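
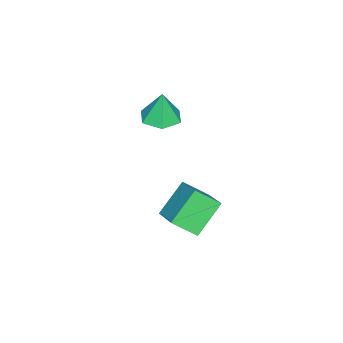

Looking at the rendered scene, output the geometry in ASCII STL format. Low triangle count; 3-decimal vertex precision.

solid 
facet normal -0.007 -0.051 -0.999
outer loop
vertex 1.223 -1.594 1.795
vertex 0.395 -1.11 1.776
vertex 1.229 -0.636 1.746
endloop
endfacet
facet normal 0.884 0.018 0.466
outer loop
vertex 1.223 -1.594 1.795
vertex 1.229 -0.636 1.746
vertex 0.405 -1.03 3.324
endloop
endfacet
facet normal -0.007 -0.051 -0.999
outer loop
vertex 1.229 -0.636 1.746
vertex 0.395 -1.11 1.776
vertex 0.4 -0.151 1.727
endloop
endfacet
facet normal 0.449 0.784 0.430
outer loop
vertex 1.229 -0.636 1.746
vertex 0.4 -0.151 1.727
vertex 0.405 -1.03 3.324
endloop
endfacet
facet normal -0.007 -0.051 -0.999
outer loop
vertex 0.4 -0.151 1.727
vertex 0.395 -1.11 1.776
vertex -0.434 -0.626 1.757
endloop
endfacet
facet normal -0.434 0.789 0.436
outer loop
vertex 0.4 -0.151 1.727
vertex -0.434 -0.626 1.757
vertex 0.405 -1.03 3.324
endloop
endfacet
facet normal -0.007 -0.051 -0.999
outer loop
vertex -0.434 -0.626 1.757
vertex 0.395 -1.11 1.776
vertex -0.439 -1.584 1.806
endloop
endfacet
facet normal -0.878 0.029 0.478
outer loop
vertex -0.434 -0.626 1.757
vertex -0.439 -1.584 1.806
vertex 0.405 -1.03 3.324
endloop
endfacet
facet normal -0.006 -0.052 -0.999
outer loop
vertex -0.439 -1.584 1.806
vertex 0.395 -1.11 1.776
vertex 0.389 -2.069 1.826
endloop
endfacet
facet normal -0.443 -0.735 0.514
outer loop
vertex -0.439 -1.584 1.806
vertex 0.389 -2.069 1.826
vertex 0.405 -1.03 3.324
endloop
endfacet
facet normal -0.007 -0.052 -0.999
outer loop
vertex 0.389 -2.069 1.826
vertex 0.395 -1.11 1.776
vertex 1.223 -1.594 1.795
endloop
endfacet
facet normal 0.440 -0.740 0.509
outer loop
vertex 0.389 -2.069 1.826
vertex 1.223 -1.594 1.795
vertex 0.405 -1.03 3.324
endloop
endfacet
facet normal -0.699 0.243 0.672
outer loop
vertex 0.982 0.214 -1.738
vertex 2.19 1.392 -0.907
vertex 0.54 1.258 -2.576
endloop
endfacet
facet normal -0.642 -0.626 -0.442
outer loop
vertex 1.89 0.788 -3.873
vertex 0.982 0.214 -1.738
vertex 0.54 1.258 -2.576
endloop
endfacet
facet normal -0.699 0.243 0.672
outer loop
vertex 0.54 1.258 -2.576
vertex 2.19 1.392 -0.907
vertex 1.748 2.436 -1.745
endloop
endfacet
facet normal -0.313 0.741 -0.594
outer loop
vertex 1.748 2.436 -1.745
vertex 1.89 0.788 -3.873
vertex 0.54 1.258 -2.576
endloop
endfacet
facet normal 0.313 -0.741 0.594
outer loop
vertex 0.982 0.214 -1.738
vertex 3.54 0.922 -2.204
vertex 2.19 1.392 -0.907
endloop
endfacet
facet normal -0.642 -0.626 -0.442
outer loop
vertex 2.332 -0.256 -3.035
vertex 0.982 0.214 -1.738
vertex 1.89 0.788 -3.873
endloop
endfacet
facet normal 0.313 -0.741 0.594
outer loop
vertex 2.332 -0.256 -3.035
vertex 3.54 0.922 -2.204
vertex 0.982 0.214 -1.738
endloop
endfacet
facet normal 0.642 0.626 0.442
outer loop
vertex 2.19 1.392 -0.907
vertex 3.54 0.922 -2.204
vertex 1.748 2.436 -1.745
endloop
endfacet
facet normal -0.313 0.741 -0.594
outer loop
vertex 3.098 1.966 -3.042
vertex 1.89 0.788 -3.873
vertex 1.748 2.436 -1.745
endloop
endfacet
facet normal 0.642 0.626 0.442
outer loop
vertex 1.748 2.436 -1.745
vertex 3.54 0.922 -2.204
vertex 3.098 1.966 -3.042
endloop
endfacet
facet normal 0.699 -0.243 -0.672
outer loop
vertex 3.098 1.966 -3.042
vertex 2.332 -0.256 -3.035
vertex 1.89 0.788 -3.873
endloop
endfacet
facet normal 0.699 -0.243 -0.672
outer loop
vertex 3.54 0.922 -2.204
vertex 2.332 -0.256 -3.035
vertex 3.098 1.966 -3.042
endloop
endfacet

endsolid


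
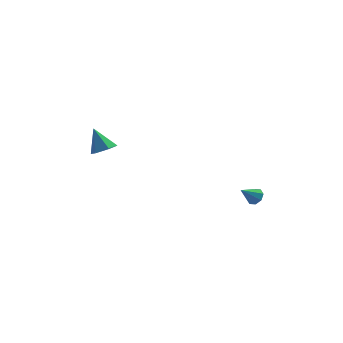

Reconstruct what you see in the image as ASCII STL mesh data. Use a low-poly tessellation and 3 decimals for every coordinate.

solid 
facet normal 0.675 0.311 -0.669
outer loop
vertex 4.176 -2.274 -0.423
vertex 3.878 -2.471 -0.815
vertex 3.909 -2.004 -0.567
endloop
endfacet
facet normal 0.044 0.503 0.863
outer loop
vertex 4.176 -2.274 -0.423
vertex 3.909 -2.004 -0.567
vertex 3.102 -2.829 -0.045
endloop
endfacet
facet normal 0.676 0.310 -0.669
outer loop
vertex 3.909 -2.004 -0.567
vertex 3.878 -2.471 -0.815
vertex 3.625 -2.008 -0.856
endloop
endfacet
facet normal -0.475 0.753 0.456
outer loop
vertex 3.909 -2.004 -0.567
vertex 3.625 -2.008 -0.856
vertex 3.102 -2.829 -0.045
endloop
endfacet
facet normal 0.676 0.310 -0.669
outer loop
vertex 3.625 -2.008 -0.856
vertex 3.878 -2.471 -0.815
vertex 3.489 -2.283 -1.121
endloop
endfacet
facet normal -0.869 0.491 -0.063
outer loop
vertex 3.625 -2.008 -0.856
vertex 3.489 -2.283 -1.121
vertex 3.102 -2.829 -0.045
endloop
endfacet
facet normal 0.676 0.308 -0.669
outer loop
vertex 3.489 -2.283 -1.121
vertex 3.878 -2.471 -0.815
vertex 3.581 -2.669 -1.206
endloop
endfacet
facet normal -0.910 -0.130 -0.393
outer loop
vertex 3.489 -2.283 -1.121
vertex 3.581 -2.669 -1.206
vertex 3.102 -2.829 -0.045
endloop
endfacet
facet normal 0.675 0.310 -0.670
outer loop
vertex 3.581 -2.669 -1.206
vertex 3.878 -2.471 -0.815
vertex 3.847 -2.939 -1.063
endloop
endfacet
facet normal -0.574 -0.745 -0.339
outer loop
vertex 3.581 -2.669 -1.206
vertex 3.847 -2.939 -1.063
vertex 3.102 -2.829 -0.045
endloop
endfacet
facet normal 0.675 0.310 -0.670
outer loop
vertex 3.847 -2.939 -1.063
vertex 3.878 -2.471 -0.815
vertex 4.132 -2.935 -0.774
endloop
endfacet
facet normal -0.055 -0.996 0.068
outer loop
vertex 3.847 -2.939 -1.063
vertex 4.132 -2.935 -0.774
vertex 3.102 -2.829 -0.045
endloop
endfacet
facet normal 0.675 0.311 -0.669
outer loop
vertex 4.132 -2.935 -0.774
vertex 3.878 -2.471 -0.815
vertex 4.268 -2.66 -0.509
endloop
endfacet
facet normal 0.340 -0.734 0.587
outer loop
vertex 4.132 -2.935 -0.774
vertex 4.268 -2.66 -0.509
vertex 3.102 -2.829 -0.045
endloop
endfacet
facet normal 0.675 0.310 -0.669
outer loop
vertex 4.268 -2.66 -0.509
vertex 3.878 -2.471 -0.815
vertex 4.176 -2.274 -0.423
endloop
endfacet
facet normal 0.382 -0.113 0.917
outer loop
vertex 4.268 -2.66 -0.509
vertex 4.176 -2.274 -0.423
vertex 3.102 -2.829 -0.045
endloop
endfacet
facet normal 0.337 -0.456 -0.824
outer loop
vertex -3.042 0.938 1.129
vertex -3.495 0.379 1.253
vertex -3.716 0.945 0.849
endloop
endfacet
facet normal 0.033 0.998 -0.054
outer loop
vertex -3.042 0.938 1.129
vertex -3.716 0.945 0.849
vertex -3.985 1.041 2.447
endloop
endfacet
facet normal 0.337 -0.456 -0.824
outer loop
vertex -3.716 0.945 0.849
vertex -3.495 0.379 1.253
vertex -4.169 0.386 0.973
endloop
endfacet
facet normal -0.784 0.598 -0.168
outer loop
vertex -3.716 0.945 0.849
vertex -4.169 0.386 0.973
vertex -3.985 1.041 2.447
endloop
endfacet
facet normal 0.337 -0.456 -0.824
outer loop
vertex -4.169 0.386 0.973
vertex -3.495 0.379 1.253
vertex -3.948 -0.18 1.377
endloop
endfacet
facet normal -0.952 -0.218 0.216
outer loop
vertex -4.169 0.386 0.973
vertex -3.948 -0.18 1.377
vertex -3.985 1.041 2.447
endloop
endfacet
facet normal 0.338 -0.457 -0.823
outer loop
vertex -3.948 -0.18 1.377
vertex -3.495 0.379 1.253
vertex -3.274 -0.187 1.658
endloop
endfacet
facet normal -0.303 -0.633 0.712
outer loop
vertex -3.948 -0.18 1.377
vertex -3.274 -0.187 1.658
vertex -3.985 1.041 2.447
endloop
endfacet
facet normal 0.338 -0.457 -0.823
outer loop
vertex -3.274 -0.187 1.658
vertex -3.495 0.379 1.253
vertex -2.821 0.372 1.534
endloop
endfacet
facet normal 0.514 -0.233 0.826
outer loop
vertex -3.274 -0.187 1.658
vertex -2.821 0.372 1.534
vertex -3.985 1.041 2.447
endloop
endfacet
facet normal 0.338 -0.457 -0.823
outer loop
vertex -2.821 0.372 1.534
vertex -3.495 0.379 1.253
vertex -3.042 0.938 1.129
endloop
endfacet
facet normal 0.682 0.583 0.442
outer loop
vertex -2.821 0.372 1.534
vertex -3.042 0.938 1.129
vertex -3.985 1.041 2.447
endloop
endfacet

endsolid


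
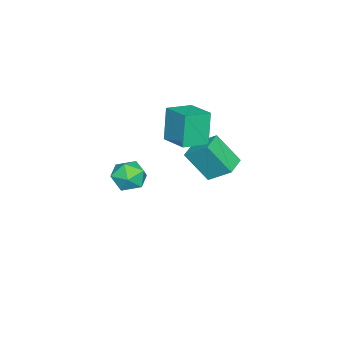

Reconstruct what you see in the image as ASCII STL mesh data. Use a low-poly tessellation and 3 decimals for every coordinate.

solid 
facet normal -0.276 0.302 0.912
outer loop
vertex 2.657 -0.118 1.742
vertex 1.975 -0.803 1.763
vertex 2.863 -0.995 2.095
endloop
endfacet
facet normal 0.420 0.422 0.804
outer loop
vertex 2.657 -0.118 1.742
vertex 2.863 -0.995 2.095
vertex 3.499 -0.542 1.525
endloop
endfacet
facet normal 0.485 0.843 0.232
outer loop
vertex 2.657 -0.118 1.742
vertex 3.499 -0.542 1.525
vertex 3.005 -0.07 0.841
endloop
endfacet
facet normal -0.170 0.985 -0.013
outer loop
vertex 2.657 -0.118 1.742
vertex 3.005 -0.07 0.841
vertex 2.063 -0.231 0.988
endloop
endfacet
facet normal -0.641 0.651 0.407
outer loop
vertex 2.657 -0.118 1.742
vertex 2.063 -0.231 0.988
vertex 1.975 -0.803 1.763
endloop
endfacet
facet normal 0.730 -0.203 0.653
outer loop
vertex 3.499 -0.542 1.525
vertex 2.863 -0.995 2.095
vertex 3.337 -1.489 1.412
endloop
endfacet
facet normal -0.395 -0.396 0.829
outer loop
vertex 2.863 -0.995 2.095
vertex 1.975 -0.803 1.763
vertex 2.395 -1.65 1.559
endloop
endfacet
facet normal -0.986 0.167 0.012
outer loop
vertex 1.975 -0.803 1.763
vertex 2.063 -0.231 0.988
vertex 1.901 -1.178 0.875
endloop
endfacet
facet normal -0.225 0.708 -0.669
outer loop
vertex 2.063 -0.231 0.988
vertex 3.005 -0.07 0.841
vertex 2.537 -0.725 0.305
endloop
endfacet
facet normal 0.834 0.479 -0.272
outer loop
vertex 3.005 -0.07 0.841
vertex 3.499 -0.542 1.525
vertex 3.425 -0.917 0.637
endloop
endfacet
facet normal 0.170 -0.985 0.013
outer loop
vertex 2.743 -1.602 0.658
vertex 3.337 -1.489 1.412
vertex 2.395 -1.65 1.559
endloop
endfacet
facet normal -0.485 -0.843 -0.232
outer loop
vertex 2.743 -1.602 0.658
vertex 2.395 -1.65 1.559
vertex 1.901 -1.178 0.875
endloop
endfacet
facet normal -0.420 -0.422 -0.804
outer loop
vertex 2.743 -1.602 0.658
vertex 1.901 -1.178 0.875
vertex 2.537 -0.725 0.305
endloop
endfacet
facet normal 0.276 -0.302 -0.912
outer loop
vertex 2.743 -1.602 0.658
vertex 2.537 -0.725 0.305
vertex 3.425 -0.917 0.637
endloop
endfacet
facet normal 0.641 -0.651 -0.407
outer loop
vertex 2.743 -1.602 0.658
vertex 3.425 -0.917 0.637
vertex 3.337 -1.489 1.412
endloop
endfacet
facet normal 0.225 -0.708 0.669
outer loop
vertex 2.395 -1.65 1.559
vertex 3.337 -1.489 1.412
vertex 2.863 -0.995 2.095
endloop
endfacet
facet normal -0.834 -0.479 0.272
outer loop
vertex 1.901 -1.178 0.875
vertex 2.395 -1.65 1.559
vertex 1.975 -0.803 1.763
endloop
endfacet
facet normal -0.730 0.203 -0.653
outer loop
vertex 2.537 -0.725 0.305
vertex 1.901 -1.178 0.875
vertex 2.063 -0.231 0.988
endloop
endfacet
facet normal 0.395 0.396 -0.829
outer loop
vertex 3.425 -0.917 0.637
vertex 2.537 -0.725 0.305
vertex 3.005 -0.07 0.841
endloop
endfacet
facet normal 0.986 -0.167 -0.012
outer loop
vertex 3.337 -1.489 1.412
vertex 3.425 -0.917 0.637
vertex 3.499 -0.542 1.525
endloop
endfacet
facet normal -0.795 0.575 -0.192
outer loop
vertex -4.148 -0.565 2.011
vertex -3.228 0.822 2.357
vertex -3.609 -0.451 0.119
endloop
endfacet
facet normal -0.541 -0.816 -0.203
outer loop
vertex -2.432 -1.302 0.403
vertex -4.148 -0.565 2.011
vertex -3.609 -0.451 0.119
endloop
endfacet
facet normal -0.795 0.575 -0.192
outer loop
vertex -3.609 -0.451 0.119
vertex -3.228 0.822 2.357
vertex -2.689 0.937 0.465
endloop
endfacet
facet normal 0.274 0.058 -0.960
outer loop
vertex -2.689 0.937 0.465
vertex -2.432 -1.302 0.403
vertex -3.609 -0.451 0.119
endloop
endfacet
facet normal -0.274 -0.058 0.960
outer loop
vertex -4.148 -0.565 2.011
vertex -2.051 -0.029 2.641
vertex -3.228 0.822 2.357
endloop
endfacet
facet normal -0.541 -0.816 -0.204
outer loop
vertex -2.971 -1.417 2.295
vertex -4.148 -0.565 2.011
vertex -2.432 -1.302 0.403
endloop
endfacet
facet normal -0.274 -0.058 0.960
outer loop
vertex -2.971 -1.417 2.295
vertex -2.051 -0.029 2.641
vertex -4.148 -0.565 2.011
endloop
endfacet
facet normal 0.541 0.816 0.204
outer loop
vertex -3.228 0.822 2.357
vertex -2.051 -0.029 2.641
vertex -2.689 0.937 0.465
endloop
endfacet
facet normal 0.274 0.058 -0.960
outer loop
vertex -1.512 0.085 0.749
vertex -2.432 -1.302 0.403
vertex -2.689 0.937 0.465
endloop
endfacet
facet normal 0.541 0.816 0.203
outer loop
vertex -2.689 0.937 0.465
vertex -2.051 -0.029 2.641
vertex -1.512 0.085 0.749
endloop
endfacet
facet normal 0.795 -0.575 0.192
outer loop
vertex -1.512 0.085 0.749
vertex -2.971 -1.417 2.295
vertex -2.432 -1.302 0.403
endloop
endfacet
facet normal 0.795 -0.575 0.192
outer loop
vertex -2.051 -0.029 2.641
vertex -2.971 -1.417 2.295
vertex -1.512 0.085 0.749
endloop
endfacet
facet normal -0.997 0.004 0.079
outer loop
vertex -4.301 0.724 0.043
vertex -4.422 1.964 -1.547
vertex -4.384 -0.539 -0.936
endloop
endfacet
facet normal 0.060 -0.614 0.787
outer loop
vertex -3.158 -0.544 -1.033
vertex -4.301 0.724 0.043
vertex -4.384 -0.539 -0.936
endloop
endfacet
facet normal -0.997 0.004 0.079
outer loop
vertex -4.384 -0.539 -0.936
vertex -4.422 1.964 -1.547
vertex -4.505 0.701 -2.526
endloop
endfacet
facet normal -0.052 -0.789 -0.612
outer loop
vertex -4.505 0.701 -2.526
vertex -3.158 -0.544 -1.033
vertex -4.384 -0.539 -0.936
endloop
endfacet
facet normal 0.052 0.789 0.612
outer loop
vertex -4.301 0.724 0.043
vertex -3.196 1.959 -1.644
vertex -4.422 1.964 -1.547
endloop
endfacet
facet normal 0.060 -0.614 0.787
outer loop
vertex -3.075 0.719 -0.054
vertex -4.301 0.724 0.043
vertex -3.158 -0.544 -1.033
endloop
endfacet
facet normal 0.052 0.789 0.612
outer loop
vertex -3.075 0.719 -0.054
vertex -3.196 1.959 -1.644
vertex -4.301 0.724 0.043
endloop
endfacet
facet normal -0.060 0.614 -0.787
outer loop
vertex -4.422 1.964 -1.547
vertex -3.196 1.959 -1.644
vertex -4.505 0.701 -2.526
endloop
endfacet
facet normal -0.052 -0.789 -0.612
outer loop
vertex -3.279 0.696 -2.623
vertex -3.158 -0.544 -1.033
vertex -4.505 0.701 -2.526
endloop
endfacet
facet normal -0.060 0.614 -0.787
outer loop
vertex -4.505 0.701 -2.526
vertex -3.196 1.959 -1.644
vertex -3.279 0.696 -2.623
endloop
endfacet
facet normal 0.997 -0.004 -0.079
outer loop
vertex -3.279 0.696 -2.623
vertex -3.075 0.719 -0.054
vertex -3.158 -0.544 -1.033
endloop
endfacet
facet normal 0.997 -0.004 -0.079
outer loop
vertex -3.196 1.959 -1.644
vertex -3.075 0.719 -0.054
vertex -3.279 0.696 -2.623
endloop
endfacet

endsolid


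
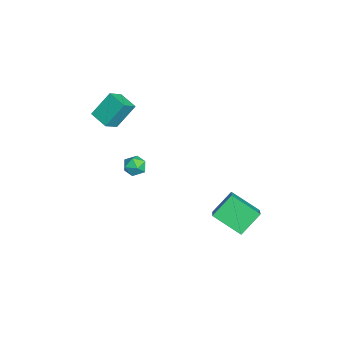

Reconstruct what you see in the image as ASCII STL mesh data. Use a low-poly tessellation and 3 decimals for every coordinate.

solid 
facet normal -0.413 0.632 0.655
outer loop
vertex 0.757 2.617 -0.566
vertex 1.513 4.117 -1.537
vertex -0.963 2.719 -1.749
endloop
endfacet
facet normal -0.390 -0.773 0.500
outer loop
vertex -0.273 1.663 -2.843
vertex 0.757 2.617 -0.566
vertex -0.963 2.719 -1.749
endloop
endfacet
facet normal -0.413 0.632 0.656
outer loop
vertex -0.963 2.719 -1.749
vertex 1.513 4.117 -1.537
vertex -0.207 4.219 -2.719
endloop
endfacet
facet normal -0.823 0.049 -0.566
outer loop
vertex -0.207 4.219 -2.719
vertex -0.273 1.663 -2.843
vertex -0.963 2.719 -1.749
endloop
endfacet
facet normal 0.823 -0.048 0.566
outer loop
vertex 0.757 2.617 -0.566
vertex 2.203 3.061 -2.631
vertex 1.513 4.117 -1.537
endloop
endfacet
facet normal -0.390 -0.773 0.500
outer loop
vertex 1.447 1.561 -1.661
vertex 0.757 2.617 -0.566
vertex -0.273 1.663 -2.843
endloop
endfacet
facet normal 0.823 -0.049 0.566
outer loop
vertex 1.447 1.561 -1.661
vertex 2.203 3.061 -2.631
vertex 0.757 2.617 -0.566
endloop
endfacet
facet normal 0.390 0.773 -0.500
outer loop
vertex 1.513 4.117 -1.537
vertex 2.203 3.061 -2.631
vertex -0.207 4.219 -2.719
endloop
endfacet
facet normal -0.823 0.049 -0.566
outer loop
vertex 0.483 3.163 -3.814
vertex -0.273 1.663 -2.843
vertex -0.207 4.219 -2.719
endloop
endfacet
facet normal 0.390 0.773 -0.500
outer loop
vertex -0.207 4.219 -2.719
vertex 2.203 3.061 -2.631
vertex 0.483 3.163 -3.814
endloop
endfacet
facet normal 0.413 -0.632 -0.655
outer loop
vertex 0.483 3.163 -3.814
vertex 1.447 1.561 -1.661
vertex -0.273 1.663 -2.843
endloop
endfacet
facet normal 0.413 -0.632 -0.655
outer loop
vertex 2.203 3.061 -2.631
vertex 1.447 1.561 -1.661
vertex 0.483 3.163 -3.814
endloop
endfacet
facet normal -0.630 0.534 -0.564
outer loop
vertex -3.959 -3.167 4.257
vertex -3.033 -2.404 3.945
vertex -3.585 -4.187 2.873
endloop
endfacet
facet normal -0.747 -0.615 0.252
outer loop
vertex -2.867 -4.796 3.515
vertex -3.959 -3.167 4.257
vertex -3.585 -4.187 2.873
endloop
endfacet
facet normal -0.630 0.534 -0.563
outer loop
vertex -3.585 -4.187 2.873
vertex -3.033 -2.404 3.945
vertex -2.659 -3.424 2.56
endloop
endfacet
facet normal 0.212 -0.580 -0.787
outer loop
vertex -2.659 -3.424 2.56
vertex -2.867 -4.796 3.515
vertex -3.585 -4.187 2.873
endloop
endfacet
facet normal -0.212 0.579 0.787
outer loop
vertex -3.959 -3.167 4.257
vertex -2.315 -3.013 4.587
vertex -3.033 -2.404 3.945
endloop
endfacet
facet normal -0.747 -0.615 0.251
outer loop
vertex -3.241 -3.776 4.9
vertex -3.959 -3.167 4.257
vertex -2.867 -4.796 3.515
endloop
endfacet
facet normal -0.212 0.580 0.786
outer loop
vertex -3.241 -3.776 4.9
vertex -2.315 -3.013 4.587
vertex -3.959 -3.167 4.257
endloop
endfacet
facet normal 0.747 0.615 -0.252
outer loop
vertex -3.033 -2.404 3.945
vertex -2.315 -3.013 4.587
vertex -2.659 -3.424 2.56
endloop
endfacet
facet normal 0.213 -0.580 -0.787
outer loop
vertex -1.941 -4.033 3.203
vertex -2.867 -4.796 3.515
vertex -2.659 -3.424 2.56
endloop
endfacet
facet normal 0.747 0.615 -0.252
outer loop
vertex -2.659 -3.424 2.56
vertex -2.315 -3.013 4.587
vertex -1.941 -4.033 3.203
endloop
endfacet
facet normal 0.630 -0.534 0.564
outer loop
vertex -1.941 -4.033 3.203
vertex -3.241 -3.776 4.9
vertex -2.867 -4.796 3.515
endloop
endfacet
facet normal 0.630 -0.534 0.564
outer loop
vertex -2.315 -3.013 4.587
vertex -3.241 -3.776 4.9
vertex -1.941 -4.033 3.203
endloop
endfacet
facet normal -0.941 0.334 -0.060
outer loop
vertex -2.223 -1.949 -0.298
vertex -2.462 -2.639 -0.39
vertex -2.405 -2.356 0.287
endloop
endfacet
facet normal -0.546 0.758 0.357
outer loop
vertex -2.223 -1.949 -0.298
vertex -2.405 -2.356 0.287
vertex -1.804 -1.932 0.307
endloop
endfacet
facet normal 0.002 1.000 -0.029
outer loop
vertex -2.223 -1.949 -0.298
vertex -1.804 -1.932 0.307
vertex -1.49 -1.952 -0.358
endloop
endfacet
facet normal -0.053 0.727 -0.685
outer loop
vertex -2.223 -1.949 -0.298
vertex -1.49 -1.952 -0.358
vertex -1.896 -2.388 -0.789
endloop
endfacet
facet normal -0.636 0.314 -0.705
outer loop
vertex -2.223 -1.949 -0.298
vertex -1.896 -2.388 -0.789
vertex -2.462 -2.639 -0.39
endloop
endfacet
facet normal -0.284 0.360 0.889
outer loop
vertex -1.804 -1.932 0.307
vertex -2.405 -2.356 0.287
vertex -1.784 -2.612 0.589
endloop
endfacet
facet normal -0.921 -0.326 0.214
outer loop
vertex -2.405 -2.356 0.287
vertex -2.462 -2.639 -0.39
vertex -2.19 -3.048 0.158
endloop
endfacet
facet normal -0.427 -0.357 -0.831
outer loop
vertex -2.462 -2.639 -0.39
vertex -1.896 -2.388 -0.789
vertex -1.876 -3.068 -0.507
endloop
endfacet
facet normal 0.516 0.309 -0.799
outer loop
vertex -1.896 -2.388 -0.789
vertex -1.49 -1.952 -0.358
vertex -1.275 -2.644 -0.487
endloop
endfacet
facet normal 0.604 0.753 0.262
outer loop
vertex -1.49 -1.952 -0.358
vertex -1.804 -1.932 0.307
vertex -1.218 -2.361 0.19
endloop
endfacet
facet normal 0.053 -0.727 0.685
outer loop
vertex -1.457 -3.051 0.098
vertex -1.784 -2.612 0.589
vertex -2.19 -3.048 0.158
endloop
endfacet
facet normal -0.002 -1.000 0.029
outer loop
vertex -1.457 -3.051 0.098
vertex -2.19 -3.048 0.158
vertex -1.876 -3.068 -0.507
endloop
endfacet
facet normal 0.546 -0.758 -0.357
outer loop
vertex -1.457 -3.051 0.098
vertex -1.876 -3.068 -0.507
vertex -1.275 -2.644 -0.487
endloop
endfacet
facet normal 0.941 -0.334 0.060
outer loop
vertex -1.457 -3.051 0.098
vertex -1.275 -2.644 -0.487
vertex -1.218 -2.361 0.19
endloop
endfacet
facet normal 0.636 -0.314 0.705
outer loop
vertex -1.457 -3.051 0.098
vertex -1.218 -2.361 0.19
vertex -1.784 -2.612 0.589
endloop
endfacet
facet normal -0.516 -0.309 0.799
outer loop
vertex -2.19 -3.048 0.158
vertex -1.784 -2.612 0.589
vertex -2.405 -2.356 0.287
endloop
endfacet
facet normal -0.604 -0.753 -0.262
outer loop
vertex -1.876 -3.068 -0.507
vertex -2.19 -3.048 0.158
vertex -2.462 -2.639 -0.39
endloop
endfacet
facet normal 0.284 -0.360 -0.889
outer loop
vertex -1.275 -2.644 -0.487
vertex -1.876 -3.068 -0.507
vertex -1.896 -2.388 -0.789
endloop
endfacet
facet normal 0.921 0.326 -0.214
outer loop
vertex -1.218 -2.361 0.19
vertex -1.275 -2.644 -0.487
vertex -1.49 -1.952 -0.358
endloop
endfacet
facet normal 0.427 0.357 0.831
outer loop
vertex -1.784 -2.612 0.589
vertex -1.218 -2.361 0.19
vertex -1.804 -1.932 0.307
endloop
endfacet

endsolid


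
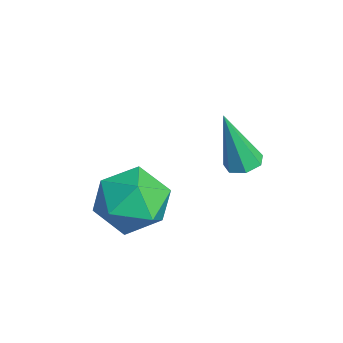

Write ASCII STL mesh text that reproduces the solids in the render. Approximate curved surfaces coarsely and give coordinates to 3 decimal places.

solid 
facet normal 0.071 0.275 -0.959
outer loop
vertex 1.279 3.678 -0.892
vertex 0.87 3.32 -1.025
vertex 0.828 3.857 -0.874
endloop
endfacet
facet normal 0.335 0.793 0.510
outer loop
vertex 1.279 3.678 -0.892
vertex 0.828 3.857 -0.874
vertex 0.73 2.78 0.865
endloop
endfacet
facet normal 0.072 0.275 -0.959
outer loop
vertex 0.828 3.857 -0.874
vertex 0.87 3.32 -1.025
vertex 0.408 3.632 -0.97
endloop
endfacet
facet normal -0.500 0.748 0.435
outer loop
vertex 0.828 3.857 -0.874
vertex 0.408 3.632 -0.97
vertex 0.73 2.78 0.865
endloop
endfacet
facet normal 0.071 0.274 -0.959
outer loop
vertex 0.408 3.632 -0.97
vertex 0.87 3.32 -1.025
vertex 0.336 3.171 -1.107
endloop
endfacet
facet normal -0.973 0.089 0.212
outer loop
vertex 0.408 3.632 -0.97
vertex 0.336 3.171 -1.107
vertex 0.73 2.78 0.865
endloop
endfacet
facet normal 0.071 0.273 -0.959
outer loop
vertex 0.336 3.171 -1.107
vertex 0.87 3.32 -1.025
vertex 0.666 2.822 -1.182
endloop
endfacet
facet normal -0.726 -0.688 0.009
outer loop
vertex 0.336 3.171 -1.107
vertex 0.666 2.822 -1.182
vertex 0.73 2.78 0.865
endloop
endfacet
facet normal 0.071 0.273 -0.959
outer loop
vertex 0.666 2.822 -1.182
vertex 0.87 3.32 -1.025
vertex 1.149 2.848 -1.139
endloop
endfacet
facet normal 0.056 -0.998 -0.022
outer loop
vertex 0.666 2.822 -1.182
vertex 1.149 2.848 -1.139
vertex 0.73 2.78 0.865
endloop
endfacet
facet normal 0.071 0.274 -0.959
outer loop
vertex 1.149 2.848 -1.139
vertex 0.87 3.32 -1.025
vertex 1.422 3.229 -1.01
endloop
endfacet
facet normal 0.781 -0.608 0.143
outer loop
vertex 1.149 2.848 -1.139
vertex 1.422 3.229 -1.01
vertex 0.73 2.78 0.865
endloop
endfacet
facet normal 0.071 0.275 -0.959
outer loop
vertex 1.422 3.229 -1.01
vertex 0.87 3.32 -1.025
vertex 1.279 3.678 -0.892
endloop
endfacet
facet normal 0.906 0.189 0.379
outer loop
vertex 1.422 3.229 -1.01
vertex 1.279 3.678 -0.892
vertex 0.73 2.78 0.865
endloop
endfacet
facet normal -0.588 -0.797 0.141
outer loop
vertex -0.862 0.095 -2.551
vertex -0.006 -0.607 -2.951
vertex -0.072 -0.355 -1.802
endloop
endfacet
facet normal -0.740 -0.282 0.611
outer loop
vertex -0.862 0.095 -2.551
vertex -0.072 -0.355 -1.802
vertex -0.411 0.768 -1.695
endloop
endfacet
facet normal -0.920 0.304 0.246
outer loop
vertex -0.862 0.095 -2.551
vertex -0.411 0.768 -1.695
vertex -0.554 1.209 -2.777
endloop
endfacet
facet normal -0.880 0.152 -0.450
outer loop
vertex -0.862 0.095 -2.551
vertex -0.554 1.209 -2.777
vertex -0.304 0.36 -3.553
endloop
endfacet
facet normal -0.674 -0.529 -0.515
outer loop
vertex -0.862 0.095 -2.551
vertex -0.304 0.36 -3.553
vertex -0.006 -0.607 -2.951
endloop
endfacet
facet normal -0.145 -0.137 0.980
outer loop
vertex -0.411 0.768 -1.695
vertex -0.072 -0.355 -1.802
vertex 0.724 0.48 -1.567
endloop
endfacet
facet normal 0.100 -0.971 0.219
outer loop
vertex -0.072 -0.355 -1.802
vertex -0.006 -0.607 -2.951
vertex 0.974 -0.369 -2.343
endloop
endfacet
facet normal -0.041 -0.537 -0.842
outer loop
vertex -0.006 -0.607 -2.951
vertex -0.304 0.36 -3.553
vertex 0.831 0.072 -3.425
endloop
endfacet
facet normal -0.374 0.563 -0.737
outer loop
vertex -0.304 0.36 -3.553
vertex -0.554 1.209 -2.777
vertex 0.492 1.195 -3.318
endloop
endfacet
facet normal -0.438 0.811 0.388
outer loop
vertex -0.554 1.209 -2.777
vertex -0.411 0.768 -1.695
vertex 0.426 1.447 -2.169
endloop
endfacet
facet normal 0.880 -0.152 0.450
outer loop
vertex 1.282 0.745 -2.569
vertex 0.724 0.48 -1.567
vertex 0.974 -0.369 -2.343
endloop
endfacet
facet normal 0.920 -0.304 -0.246
outer loop
vertex 1.282 0.745 -2.569
vertex 0.974 -0.369 -2.343
vertex 0.831 0.072 -3.425
endloop
endfacet
facet normal 0.740 0.282 -0.611
outer loop
vertex 1.282 0.745 -2.569
vertex 0.831 0.072 -3.425
vertex 0.492 1.195 -3.318
endloop
endfacet
facet normal 0.588 0.797 -0.141
outer loop
vertex 1.282 0.745 -2.569
vertex 0.492 1.195 -3.318
vertex 0.426 1.447 -2.169
endloop
endfacet
facet normal 0.674 0.529 0.515
outer loop
vertex 1.282 0.745 -2.569
vertex 0.426 1.447 -2.169
vertex 0.724 0.48 -1.567
endloop
endfacet
facet normal 0.374 -0.563 0.737
outer loop
vertex 0.974 -0.369 -2.343
vertex 0.724 0.48 -1.567
vertex -0.072 -0.355 -1.802
endloop
endfacet
facet normal 0.438 -0.811 -0.388
outer loop
vertex 0.831 0.072 -3.425
vertex 0.974 -0.369 -2.343
vertex -0.006 -0.607 -2.951
endloop
endfacet
facet normal 0.145 0.137 -0.980
outer loop
vertex 0.492 1.195 -3.318
vertex 0.831 0.072 -3.425
vertex -0.304 0.36 -3.553
endloop
endfacet
facet normal -0.100 0.971 -0.219
outer loop
vertex 0.426 1.447 -2.169
vertex 0.492 1.195 -3.318
vertex -0.554 1.209 -2.777
endloop
endfacet
facet normal 0.041 0.537 0.842
outer loop
vertex 0.724 0.48 -1.567
vertex 0.426 1.447 -2.169
vertex -0.411 0.768 -1.695
endloop
endfacet

endsolid


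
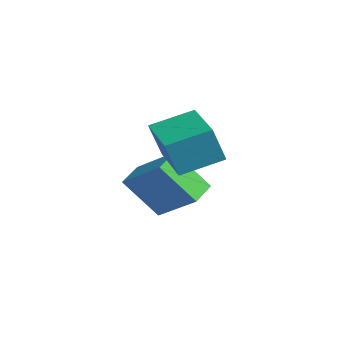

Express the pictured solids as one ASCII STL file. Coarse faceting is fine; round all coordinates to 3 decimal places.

solid 
facet normal -0.572 0.775 0.268
outer loop
vertex -4.407 0.81 -1.095
vertex -3.012 1.467 -0.02
vertex -3.763 1.779 -2.521
endloop
endfacet
facet normal -0.742 -0.349 -0.572
outer loop
vertex -3.168 0.973 -2.8
vertex -4.407 0.81 -1.095
vertex -3.763 1.779 -2.521
endloop
endfacet
facet normal -0.572 0.775 0.268
outer loop
vertex -3.763 1.779 -2.521
vertex -3.012 1.467 -0.02
vertex -2.368 2.436 -1.445
endloop
endfacet
facet normal 0.350 0.526 -0.775
outer loop
vertex -2.368 2.436 -1.445
vertex -3.168 0.973 -2.8
vertex -3.763 1.779 -2.521
endloop
endfacet
facet normal -0.349 -0.526 0.775
outer loop
vertex -4.407 0.81 -1.095
vertex -2.417 0.661 -0.299
vertex -3.012 1.467 -0.02
endloop
endfacet
facet normal -0.742 -0.349 -0.573
outer loop
vertex -3.812 0.004 -1.375
vertex -4.407 0.81 -1.095
vertex -3.168 0.973 -2.8
endloop
endfacet
facet normal -0.349 -0.527 0.775
outer loop
vertex -3.812 0.004 -1.375
vertex -2.417 0.661 -0.299
vertex -4.407 0.81 -1.095
endloop
endfacet
facet normal 0.742 0.349 0.573
outer loop
vertex -3.012 1.467 -0.02
vertex -2.417 0.661 -0.299
vertex -2.368 2.436 -1.445
endloop
endfacet
facet normal 0.349 0.527 -0.775
outer loop
vertex -1.773 1.63 -1.725
vertex -3.168 0.973 -2.8
vertex -2.368 2.436 -1.445
endloop
endfacet
facet normal 0.742 0.349 0.572
outer loop
vertex -2.368 2.436 -1.445
vertex -2.417 0.661 -0.299
vertex -1.773 1.63 -1.725
endloop
endfacet
facet normal 0.572 -0.775 -0.269
outer loop
vertex -1.773 1.63 -1.725
vertex -3.812 0.004 -1.375
vertex -3.168 0.973 -2.8
endloop
endfacet
facet normal 0.572 -0.775 -0.268
outer loop
vertex -2.417 0.661 -0.299
vertex -3.812 0.004 -1.375
vertex -1.773 1.63 -1.725
endloop
endfacet
facet normal -0.983 0.166 0.081
outer loop
vertex -1.702 -0.055 1.895
vertex -1.418 1.38 2.409
vertex -1.73 0.422 0.579
endloop
endfacet
facet normal -0.184 -0.925 -0.332
outer loop
vertex 0.058 0.12 0.431
vertex -1.702 -0.055 1.895
vertex -1.73 0.422 0.579
endloop
endfacet
facet normal -0.983 0.166 0.081
outer loop
vertex -1.73 0.422 0.579
vertex -1.418 1.38 2.409
vertex -1.446 1.856 1.093
endloop
endfacet
facet normal -0.020 0.341 -0.940
outer loop
vertex -1.446 1.856 1.093
vertex 0.058 0.12 0.431
vertex -1.73 0.422 0.579
endloop
endfacet
facet normal 0.020 -0.341 0.940
outer loop
vertex -1.702 -0.055 1.895
vertex 0.37 1.078 2.261
vertex -1.418 1.38 2.409
endloop
endfacet
facet normal -0.183 -0.926 -0.331
outer loop
vertex 0.086 -0.356 1.747
vertex -1.702 -0.055 1.895
vertex 0.058 0.12 0.431
endloop
endfacet
facet normal 0.020 -0.341 0.940
outer loop
vertex 0.086 -0.356 1.747
vertex 0.37 1.078 2.261
vertex -1.702 -0.055 1.895
endloop
endfacet
facet normal 0.184 0.926 0.331
outer loop
vertex -1.418 1.38 2.409
vertex 0.37 1.078 2.261
vertex -1.446 1.856 1.093
endloop
endfacet
facet normal -0.020 0.341 -0.940
outer loop
vertex 0.342 1.555 0.945
vertex 0.058 0.12 0.431
vertex -1.446 1.856 1.093
endloop
endfacet
facet normal 0.183 0.925 0.332
outer loop
vertex -1.446 1.856 1.093
vertex 0.37 1.078 2.261
vertex 0.342 1.555 0.945
endloop
endfacet
facet normal 0.983 -0.166 -0.081
outer loop
vertex 0.342 1.555 0.945
vertex 0.086 -0.356 1.747
vertex 0.058 0.12 0.431
endloop
endfacet
facet normal 0.983 -0.166 -0.081
outer loop
vertex 0.37 1.078 2.261
vertex 0.086 -0.356 1.747
vertex 0.342 1.555 0.945
endloop
endfacet

endsolid


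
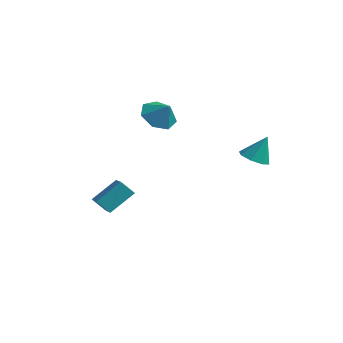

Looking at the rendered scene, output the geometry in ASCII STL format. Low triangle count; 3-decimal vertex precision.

solid 
facet normal -0.675 -0.242 0.697
outer loop
vertex -2.538 -2.639 -2.756
vertex -3.671 -1.548 -3.475
vertex -3.125 -3.914 -3.768
endloop
endfacet
facet normal 0.655 -0.631 0.416
outer loop
vertex -2.449 -3.672 -4.465
vertex -2.538 -2.639 -2.756
vertex -3.125 -3.914 -3.768
endloop
endfacet
facet normal -0.675 -0.242 0.697
outer loop
vertex -3.125 -3.914 -3.768
vertex -3.671 -1.548 -3.475
vertex -4.258 -2.823 -4.487
endloop
endfacet
facet normal -0.339 -0.737 -0.585
outer loop
vertex -4.258 -2.823 -4.487
vertex -2.449 -3.672 -4.465
vertex -3.125 -3.914 -3.768
endloop
endfacet
facet normal 0.339 0.737 0.585
outer loop
vertex -2.538 -2.639 -2.756
vertex -2.995 -1.306 -4.172
vertex -3.671 -1.548 -3.475
endloop
endfacet
facet normal 0.655 -0.631 0.416
outer loop
vertex -1.862 -2.397 -3.453
vertex -2.538 -2.639 -2.756
vertex -2.449 -3.672 -4.465
endloop
endfacet
facet normal 0.339 0.737 0.585
outer loop
vertex -1.862 -2.397 -3.453
vertex -2.995 -1.306 -4.172
vertex -2.538 -2.639 -2.756
endloop
endfacet
facet normal -0.655 0.631 -0.416
outer loop
vertex -3.671 -1.548 -3.475
vertex -2.995 -1.306 -4.172
vertex -4.258 -2.823 -4.487
endloop
endfacet
facet normal -0.339 -0.737 -0.585
outer loop
vertex -3.582 -2.581 -5.184
vertex -2.449 -3.672 -4.465
vertex -4.258 -2.823 -4.487
endloop
endfacet
facet normal -0.655 0.631 -0.416
outer loop
vertex -4.258 -2.823 -4.487
vertex -2.995 -1.306 -4.172
vertex -3.582 -2.581 -5.184
endloop
endfacet
facet normal 0.675 0.242 -0.697
outer loop
vertex -3.582 -2.581 -5.184
vertex -1.862 -2.397 -3.453
vertex -2.449 -3.672 -4.465
endloop
endfacet
facet normal 0.675 0.242 -0.697
outer loop
vertex -2.995 -1.306 -4.172
vertex -1.862 -2.397 -3.453
vertex -3.582 -2.581 -5.184
endloop
endfacet
facet normal -0.253 -0.388 -0.886
outer loop
vertex 4.046 0.116 -0.665
vertex 3.307 0.514 -0.628
vertex 4.068 0.703 -0.928
endloop
endfacet
facet normal 0.977 0.056 0.207
outer loop
vertex 4.046 0.116 -0.665
vertex 4.068 0.703 -0.928
vertex 3.693 1.106 0.728
endloop
endfacet
facet normal -0.253 -0.388 -0.886
outer loop
vertex 4.068 0.703 -0.928
vertex 3.307 0.514 -0.628
vertex 3.645 1.178 -1.015
endloop
endfacet
facet normal 0.746 0.666 0.007
outer loop
vertex 4.068 0.703 -0.928
vertex 3.645 1.178 -1.015
vertex 3.693 1.106 0.728
endloop
endfacet
facet normal -0.252 -0.388 -0.886
outer loop
vertex 3.645 1.178 -1.015
vertex 3.307 0.514 -0.628
vertex 3.023 1.264 -0.876
endloop
endfacet
facet normal 0.145 0.989 0.037
outer loop
vertex 3.645 1.178 -1.015
vertex 3.023 1.264 -0.876
vertex 3.693 1.106 0.728
endloop
endfacet
facet normal -0.253 -0.389 -0.886
outer loop
vertex 3.023 1.264 -0.876
vertex 3.307 0.514 -0.628
vertex 2.568 0.911 -0.591
endloop
endfacet
facet normal -0.473 0.835 0.280
outer loop
vertex 3.023 1.264 -0.876
vertex 2.568 0.911 -0.591
vertex 3.693 1.106 0.728
endloop
endfacet
facet normal -0.252 -0.386 -0.887
outer loop
vertex 2.568 0.911 -0.591
vertex 3.307 0.514 -0.628
vertex 2.545 0.324 -0.329
endloop
endfacet
facet normal -0.748 0.295 0.595
outer loop
vertex 2.568 0.911 -0.591
vertex 2.545 0.324 -0.329
vertex 3.693 1.106 0.728
endloop
endfacet
facet normal -0.251 -0.388 -0.887
outer loop
vertex 2.545 0.324 -0.329
vertex 3.307 0.514 -0.628
vertex 2.969 -0.151 -0.241
endloop
endfacet
facet normal -0.518 -0.315 0.795
outer loop
vertex 2.545 0.324 -0.329
vertex 2.969 -0.151 -0.241
vertex 3.693 1.106 0.728
endloop
endfacet
facet normal -0.253 -0.387 -0.887
outer loop
vertex 2.969 -0.151 -0.241
vertex 3.307 0.514 -0.628
vertex 3.591 -0.237 -0.381
endloop
endfacet
facet normal 0.084 -0.638 0.765
outer loop
vertex 2.969 -0.151 -0.241
vertex 3.591 -0.237 -0.381
vertex 3.693 1.106 0.728
endloop
endfacet
facet normal -0.253 -0.387 -0.887
outer loop
vertex 3.591 -0.237 -0.381
vertex 3.307 0.514 -0.628
vertex 4.046 0.116 -0.665
endloop
endfacet
facet normal 0.702 -0.485 0.522
outer loop
vertex 3.591 -0.237 -0.381
vertex 4.046 0.116 -0.665
vertex 3.693 1.106 0.728
endloop
endfacet
facet normal -0.640 0.063 -0.766
outer loop
vertex -1.035 -0.666 0.613
vertex -1.807 -0.413 1.278
vertex -1.142 0.224 0.775
endloop
endfacet
facet normal 0.993 0.120 -0.002
outer loop
vertex -1.035 -0.666 0.613
vertex -1.142 0.224 0.775
vertex -1.053 -0.487 2.182
endloop
endfacet
facet normal -0.639 0.062 -0.766
outer loop
vertex -1.142 0.224 0.775
vertex -1.807 -0.413 1.278
vertex -1.749 0.635 1.315
endloop
endfacet
facet normal 0.699 0.655 0.287
outer loop
vertex -1.142 0.224 0.775
vertex -1.749 0.635 1.315
vertex -1.053 -0.487 2.182
endloop
endfacet
facet normal -0.640 0.062 -0.766
outer loop
vertex -1.749 0.635 1.315
vertex -1.807 -0.413 1.278
vertex -2.4 0.257 1.828
endloop
endfacet
facet normal 0.180 0.669 0.721
outer loop
vertex -1.749 0.635 1.315
vertex -2.4 0.257 1.828
vertex -1.053 -0.487 2.182
endloop
endfacet
facet normal -0.639 0.063 -0.766
outer loop
vertex -2.4 0.257 1.828
vertex -1.807 -0.413 1.278
vertex -2.605 -0.626 1.926
endloop
endfacet
facet normal -0.174 0.148 0.974
outer loop
vertex -2.4 0.257 1.828
vertex -2.605 -0.626 1.926
vertex -1.053 -0.487 2.182
endloop
endfacet
facet normal -0.639 0.063 -0.766
outer loop
vertex -2.605 -0.626 1.926
vertex -1.807 -0.413 1.278
vertex -2.209 -1.348 1.536
endloop
endfacet
facet normal -0.095 -0.513 0.853
outer loop
vertex -2.605 -0.626 1.926
vertex -2.209 -1.348 1.536
vertex -1.053 -0.487 2.182
endloop
endfacet
facet normal -0.639 0.063 -0.767
outer loop
vertex -2.209 -1.348 1.536
vertex -1.807 -0.413 1.278
vertex -1.51 -1.366 0.952
endloop
endfacet
facet normal 0.357 -0.818 0.452
outer loop
vertex -2.209 -1.348 1.536
vertex -1.51 -1.366 0.952
vertex -1.053 -0.487 2.182
endloop
endfacet
facet normal -0.639 0.063 -0.766
outer loop
vertex -1.51 -1.366 0.952
vertex -1.807 -0.413 1.278
vertex -1.035 -0.666 0.613
endloop
endfacet
facet normal 0.841 -0.536 0.071
outer loop
vertex -1.51 -1.366 0.952
vertex -1.035 -0.666 0.613
vertex -1.053 -0.487 2.182
endloop
endfacet

endsolid


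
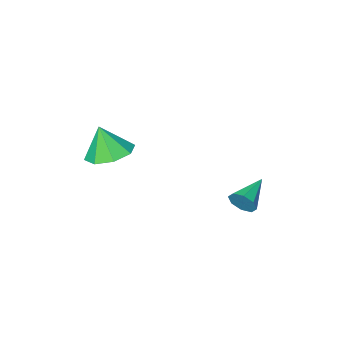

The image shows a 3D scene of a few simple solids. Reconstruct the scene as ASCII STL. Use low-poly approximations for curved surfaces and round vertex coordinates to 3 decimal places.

solid 
facet normal 0.870 0.395 -0.296
outer loop
vertex -2.935 2.415 0.745
vertex -3.184 2.62 0.287
vertex -3.093 2.809 0.806
endloop
endfacet
facet normal -0.000 -0.153 0.988
outer loop
vertex -2.935 2.415 0.745
vertex -3.093 2.809 0.806
vertex -4.376 2.08 0.693
endloop
endfacet
facet normal 0.870 0.394 -0.296
outer loop
vertex -3.093 2.809 0.806
vertex -3.184 2.62 0.287
vertex -3.304 3.092 0.563
endloop
endfacet
facet normal -0.333 0.459 0.824
outer loop
vertex -3.093 2.809 0.806
vertex -3.304 3.092 0.563
vertex -4.376 2.08 0.693
endloop
endfacet
facet normal 0.870 0.395 -0.297
outer loop
vertex -3.304 3.092 0.563
vertex -3.184 2.62 0.287
vertex -3.445 3.099 0.159
endloop
endfacet
facet normal -0.651 0.720 0.240
outer loop
vertex -3.304 3.092 0.563
vertex -3.445 3.099 0.159
vertex -4.376 2.08 0.693
endloop
endfacet
facet normal 0.870 0.395 -0.296
outer loop
vertex -3.445 3.099 0.159
vertex -3.184 2.62 0.287
vertex -3.433 2.825 -0.171
endloop
endfacet
facet normal -0.768 0.479 -0.425
outer loop
vertex -3.445 3.099 0.159
vertex -3.433 2.825 -0.171
vertex -4.376 2.08 0.693
endloop
endfacet
facet normal 0.870 0.393 -0.297
outer loop
vertex -3.433 2.825 -0.171
vertex -3.184 2.62 0.287
vertex -3.276 2.431 -0.232
endloop
endfacet
facet normal -0.615 -0.125 -0.779
outer loop
vertex -3.433 2.825 -0.171
vertex -3.276 2.431 -0.232
vertex -4.376 2.08 0.693
endloop
endfacet
facet normal 0.869 0.396 -0.298
outer loop
vertex -3.276 2.431 -0.232
vertex -3.184 2.62 0.287
vertex -3.064 2.148 0.01
endloop
endfacet
facet normal -0.282 -0.737 -0.615
outer loop
vertex -3.276 2.431 -0.232
vertex -3.064 2.148 0.01
vertex -4.376 2.08 0.693
endloop
endfacet
facet normal 0.870 0.395 -0.296
outer loop
vertex -3.064 2.148 0.01
vertex -3.184 2.62 0.287
vertex -2.923 2.141 0.415
endloop
endfacet
facet normal 0.036 -0.999 -0.030
outer loop
vertex -3.064 2.148 0.01
vertex -2.923 2.141 0.415
vertex -4.376 2.08 0.693
endloop
endfacet
facet normal 0.870 0.395 -0.296
outer loop
vertex -2.923 2.141 0.415
vertex -3.184 2.62 0.287
vertex -2.935 2.415 0.745
endloop
endfacet
facet normal 0.153 -0.758 0.635
outer loop
vertex -2.923 2.141 0.415
vertex -2.935 2.415 0.745
vertex -4.376 2.08 0.693
endloop
endfacet
facet normal -0.167 0.259 -0.951
outer loop
vertex 0.233 -2.118 0.96
vertex -0.628 -1.821 1.192
vertex 0.223 -1.424 1.151
endloop
endfacet
facet normal 0.912 -0.096 0.398
outer loop
vertex 0.233 -2.118 0.96
vertex 0.223 -1.424 1.151
vertex -0.412 -2.159 2.428
endloop
endfacet
facet normal -0.167 0.260 -0.951
outer loop
vertex 0.223 -1.424 1.151
vertex -0.628 -1.821 1.192
vertex -0.285 -0.963 1.366
endloop
endfacet
facet normal 0.664 0.456 0.593
outer loop
vertex 0.223 -1.424 1.151
vertex -0.285 -0.963 1.366
vertex -0.412 -2.159 2.428
endloop
endfacet
facet normal -0.166 0.259 -0.951
outer loop
vertex -0.285 -0.963 1.366
vertex -0.628 -1.821 1.192
vertex -0.995 -1.004 1.479
endloop
endfacet
facet normal 0.081 0.657 0.750
outer loop
vertex -0.285 -0.963 1.366
vertex -0.995 -1.004 1.479
vertex -0.412 -2.159 2.428
endloop
endfacet
facet normal -0.166 0.260 -0.951
outer loop
vertex -0.995 -1.004 1.479
vertex -0.628 -1.821 1.192
vertex -1.489 -1.524 1.423
endloop
endfacet
facet normal -0.496 0.388 0.777
outer loop
vertex -0.995 -1.004 1.479
vertex -1.489 -1.524 1.423
vertex -0.412 -2.159 2.428
endloop
endfacet
facet normal -0.166 0.260 -0.951
outer loop
vertex -1.489 -1.524 1.423
vertex -0.628 -1.821 1.192
vertex -1.479 -2.217 1.232
endloop
endfacet
facet normal -0.728 -0.192 0.659
outer loop
vertex -1.489 -1.524 1.423
vertex -1.479 -2.217 1.232
vertex -0.412 -2.159 2.428
endloop
endfacet
facet normal -0.166 0.260 -0.951
outer loop
vertex -1.479 -2.217 1.232
vertex -0.628 -1.821 1.192
vertex -0.971 -2.679 1.017
endloop
endfacet
facet normal -0.480 -0.744 0.464
outer loop
vertex -1.479 -2.217 1.232
vertex -0.971 -2.679 1.017
vertex -0.412 -2.159 2.428
endloop
endfacet
facet normal -0.167 0.261 -0.951
outer loop
vertex -0.971 -2.679 1.017
vertex -0.628 -1.821 1.192
vertex -0.261 -2.637 0.904
endloop
endfacet
facet normal 0.105 -0.946 0.307
outer loop
vertex -0.971 -2.679 1.017
vertex -0.261 -2.637 0.904
vertex -0.412 -2.159 2.428
endloop
endfacet
facet normal -0.166 0.261 -0.951
outer loop
vertex -0.261 -2.637 0.904
vertex -0.628 -1.821 1.192
vertex 0.233 -2.118 0.96
endloop
endfacet
facet normal 0.680 -0.678 0.280
outer loop
vertex -0.261 -2.637 0.904
vertex 0.233 -2.118 0.96
vertex -0.412 -2.159 2.428
endloop
endfacet

endsolid


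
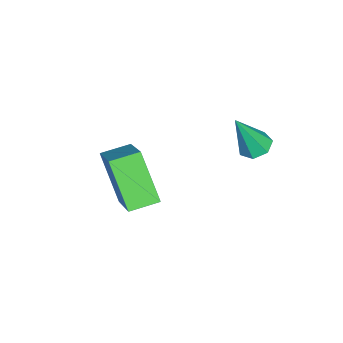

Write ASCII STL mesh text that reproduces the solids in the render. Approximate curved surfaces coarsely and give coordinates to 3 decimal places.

solid 
facet normal -0.299 0.303 -0.905
outer loop
vertex 1.085 -0.405 1.561
vertex 0.542 -0.498 1.709
vertex 0.849 -0.022 1.767
endloop
endfacet
facet normal 0.878 0.442 0.185
outer loop
vertex 1.085 -0.405 1.561
vertex 0.849 -0.022 1.767
vertex 1.038 -1.002 3.211
endloop
endfacet
facet normal -0.298 0.303 -0.905
outer loop
vertex 0.849 -0.022 1.767
vertex 0.542 -0.498 1.709
vertex 0.382 0.002 1.929
endloop
endfacet
facet normal 0.225 0.820 0.527
outer loop
vertex 0.849 -0.022 1.767
vertex 0.382 0.002 1.929
vertex 1.038 -1.002 3.211
endloop
endfacet
facet normal -0.298 0.303 -0.905
outer loop
vertex 0.382 0.002 1.929
vertex 0.542 -0.498 1.709
vertex 0.036 -0.351 1.925
endloop
endfacet
facet normal -0.531 0.513 0.674
outer loop
vertex 0.382 0.002 1.929
vertex 0.036 -0.351 1.925
vertex 1.038 -1.002 3.211
endloop
endfacet
facet normal -0.298 0.303 -0.905
outer loop
vertex 0.036 -0.351 1.925
vertex 0.542 -0.498 1.709
vertex 0.071 -0.815 1.758
endloop
endfacet
facet normal -0.821 -0.247 0.515
outer loop
vertex 0.036 -0.351 1.925
vertex 0.071 -0.815 1.758
vertex 1.038 -1.002 3.211
endloop
endfacet
facet normal -0.298 0.303 -0.905
outer loop
vertex 0.071 -0.815 1.758
vertex 0.542 -0.498 1.709
vertex 0.46 -1.041 1.554
endloop
endfacet
facet normal -0.427 -0.888 0.170
outer loop
vertex 0.071 -0.815 1.758
vertex 0.46 -1.041 1.554
vertex 1.038 -1.002 3.211
endloop
endfacet
facet normal -0.299 0.303 -0.905
outer loop
vertex 0.46 -1.041 1.554
vertex 0.542 -0.498 1.709
vertex 0.912 -0.858 1.466
endloop
endfacet
facet normal 0.356 -0.929 -0.102
outer loop
vertex 0.46 -1.041 1.554
vertex 0.912 -0.858 1.466
vertex 1.038 -1.002 3.211
endloop
endfacet
facet normal -0.299 0.304 -0.905
outer loop
vertex 0.912 -0.858 1.466
vertex 0.542 -0.498 1.709
vertex 1.085 -0.405 1.561
endloop
endfacet
facet normal 0.936 -0.338 -0.095
outer loop
vertex 0.912 -0.858 1.466
vertex 1.085 -0.405 1.561
vertex 1.038 -1.002 3.211
endloop
endfacet
facet normal -0.711 -0.394 -0.583
outer loop
vertex 1.889 -4.957 1.221
vertex 1.313 -4.17 1.391
vertex 2.618 -4.11 -0.241
endloop
endfacet
facet normal 0.582 -0.795 -0.171
outer loop
vertex 4.167 -3.25 1.029
vertex 1.889 -4.957 1.221
vertex 2.618 -4.11 -0.241
endloop
endfacet
facet normal -0.711 -0.394 -0.583
outer loop
vertex 2.618 -4.11 -0.241
vertex 1.313 -4.17 1.391
vertex 2.042 -3.323 -0.071
endloop
endfacet
facet normal 0.395 0.461 -0.794
outer loop
vertex 2.042 -3.323 -0.071
vertex 4.167 -3.25 1.029
vertex 2.618 -4.11 -0.241
endloop
endfacet
facet normal -0.395 -0.461 0.794
outer loop
vertex 1.889 -4.957 1.221
vertex 2.862 -3.31 2.661
vertex 1.313 -4.17 1.391
endloop
endfacet
facet normal 0.582 -0.795 -0.171
outer loop
vertex 3.438 -4.097 2.491
vertex 1.889 -4.957 1.221
vertex 4.167 -3.25 1.029
endloop
endfacet
facet normal -0.395 -0.461 0.794
outer loop
vertex 3.438 -4.097 2.491
vertex 2.862 -3.31 2.661
vertex 1.889 -4.957 1.221
endloop
endfacet
facet normal -0.582 0.795 0.171
outer loop
vertex 1.313 -4.17 1.391
vertex 2.862 -3.31 2.661
vertex 2.042 -3.323 -0.071
endloop
endfacet
facet normal 0.395 0.461 -0.794
outer loop
vertex 3.591 -2.463 1.199
vertex 4.167 -3.25 1.029
vertex 2.042 -3.323 -0.071
endloop
endfacet
facet normal -0.582 0.795 0.171
outer loop
vertex 2.042 -3.323 -0.071
vertex 2.862 -3.31 2.661
vertex 3.591 -2.463 1.199
endloop
endfacet
facet normal 0.711 0.394 0.583
outer loop
vertex 3.591 -2.463 1.199
vertex 3.438 -4.097 2.491
vertex 4.167 -3.25 1.029
endloop
endfacet
facet normal 0.711 0.394 0.583
outer loop
vertex 2.862 -3.31 2.661
vertex 3.438 -4.097 2.491
vertex 3.591 -2.463 1.199
endloop
endfacet

endsolid


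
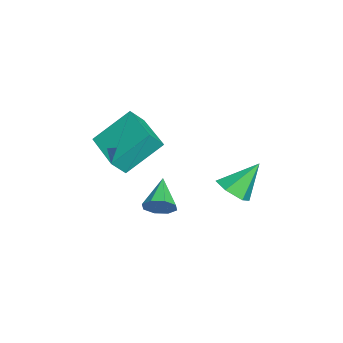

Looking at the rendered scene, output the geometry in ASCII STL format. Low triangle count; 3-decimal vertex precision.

solid 
facet normal 0.871 -0.049 -0.489
outer loop
vertex 0.174 -1.21 1.43
vertex -0.18 -1.44 0.822
vertex 0.012 -0.781 1.098
endloop
endfacet
facet normal 0.031 0.619 0.785
outer loop
vertex 0.174 -1.21 1.43
vertex 0.012 -0.781 1.098
vertex -1.6 -1.36 1.618
endloop
endfacet
facet normal 0.872 -0.050 -0.488
outer loop
vertex 0.012 -0.781 1.098
vertex -0.18 -1.44 0.822
vertex -0.262 -0.738 0.604
endloop
endfacet
facet normal -0.263 0.937 0.228
outer loop
vertex 0.012 -0.781 1.098
vertex -0.262 -0.738 0.604
vertex -1.6 -1.36 1.618
endloop
endfacet
facet normal 0.871 -0.050 -0.488
outer loop
vertex -0.262 -0.738 0.604
vertex -0.18 -1.44 0.822
vertex -0.488 -1.106 0.238
endloop
endfacet
facet normal -0.600 0.718 -0.352
outer loop
vertex -0.262 -0.738 0.604
vertex -0.488 -1.106 0.238
vertex -1.6 -1.36 1.618
endloop
endfacet
facet normal 0.871 -0.050 -0.488
outer loop
vertex -0.488 -1.106 0.238
vertex -0.18 -1.44 0.822
vertex -0.534 -1.67 0.214
endloop
endfacet
facet normal -0.784 0.090 -0.615
outer loop
vertex -0.488 -1.106 0.238
vertex -0.534 -1.67 0.214
vertex -1.6 -1.36 1.618
endloop
endfacet
facet normal 0.871 -0.049 -0.489
outer loop
vertex -0.534 -1.67 0.214
vertex -0.18 -1.44 0.822
vertex -0.372 -2.099 0.546
endloop
endfacet
facet normal -0.705 -0.581 -0.407
outer loop
vertex -0.534 -1.67 0.214
vertex -0.372 -2.099 0.546
vertex -1.6 -1.36 1.618
endloop
endfacet
facet normal 0.872 -0.050 -0.488
outer loop
vertex -0.372 -2.099 0.546
vertex -0.18 -1.44 0.822
vertex -0.098 -2.143 1.04
endloop
endfacet
facet normal -0.412 -0.899 0.148
outer loop
vertex -0.372 -2.099 0.546
vertex -0.098 -2.143 1.04
vertex -1.6 -1.36 1.618
endloop
endfacet
facet normal 0.871 -0.050 -0.488
outer loop
vertex -0.098 -2.143 1.04
vertex -0.18 -1.44 0.822
vertex 0.128 -1.774 1.406
endloop
endfacet
facet normal -0.073 -0.679 0.730
outer loop
vertex -0.098 -2.143 1.04
vertex 0.128 -1.774 1.406
vertex -1.6 -1.36 1.618
endloop
endfacet
facet normal 0.871 -0.050 -0.488
outer loop
vertex 0.128 -1.774 1.406
vertex -0.18 -1.44 0.822
vertex 0.174 -1.21 1.43
endloop
endfacet
facet normal 0.110 -0.051 0.993
outer loop
vertex 0.128 -1.774 1.406
vertex 0.174 -1.21 1.43
vertex -1.6 -1.36 1.618
endloop
endfacet
facet normal 0.281 -0.601 -0.748
outer loop
vertex -2.332 1.181 0.465
vertex -3.011 1.477 -0.028
vertex -2.223 1.889 -0.063
endloop
endfacet
facet normal 0.769 0.302 0.563
outer loop
vertex -2.332 1.181 0.465
vertex -2.223 1.889 -0.063
vertex -3.529 2.583 1.348
endloop
endfacet
facet normal 0.281 -0.601 -0.748
outer loop
vertex -2.223 1.889 -0.063
vertex -3.011 1.477 -0.028
vertex -2.903 2.185 -0.556
endloop
endfacet
facet normal 0.428 0.903 -0.048
outer loop
vertex -2.223 1.889 -0.063
vertex -2.903 2.185 -0.556
vertex -3.529 2.583 1.348
endloop
endfacet
facet normal 0.281 -0.601 -0.748
outer loop
vertex -2.903 2.185 -0.556
vertex -3.011 1.477 -0.028
vertex -3.691 1.773 -0.521
endloop
endfacet
facet normal -0.450 0.833 -0.322
outer loop
vertex -2.903 2.185 -0.556
vertex -3.691 1.773 -0.521
vertex -3.529 2.583 1.348
endloop
endfacet
facet normal 0.281 -0.601 -0.748
outer loop
vertex -3.691 1.773 -0.521
vertex -3.011 1.477 -0.028
vertex -3.799 1.065 0.007
endloop
endfacet
facet normal -0.987 0.162 0.015
outer loop
vertex -3.691 1.773 -0.521
vertex -3.799 1.065 0.007
vertex -3.529 2.583 1.348
endloop
endfacet
facet normal 0.281 -0.601 -0.748
outer loop
vertex -3.799 1.065 0.007
vertex -3.011 1.477 -0.028
vertex -3.12 0.769 0.5
endloop
endfacet
facet normal -0.645 -0.438 0.626
outer loop
vertex -3.799 1.065 0.007
vertex -3.12 0.769 0.5
vertex -3.529 2.583 1.348
endloop
endfacet
facet normal 0.281 -0.601 -0.748
outer loop
vertex -3.12 0.769 0.5
vertex -3.011 1.477 -0.028
vertex -2.332 1.181 0.465
endloop
endfacet
facet normal 0.233 -0.368 0.900
outer loop
vertex -3.12 0.769 0.5
vertex -2.332 1.181 0.465
vertex -3.529 2.583 1.348
endloop
endfacet
facet normal -0.908 -0.409 0.086
outer loop
vertex -2.73 -2.741 4.909
vertex -3.05 -2.186 4.168
vertex -2.18 -4.25 3.54
endloop
endfacet
facet normal 0.327 -0.567 0.756
outer loop
vertex -0.19 -3.354 3.352
vertex -2.73 -2.741 4.909
vertex -2.18 -4.25 3.54
endloop
endfacet
facet normal -0.908 -0.409 0.086
outer loop
vertex -2.18 -4.25 3.54
vertex -3.05 -2.186 4.168
vertex -2.5 -3.695 2.799
endloop
endfacet
facet normal 0.261 -0.715 -0.648
outer loop
vertex -2.5 -3.695 2.799
vertex -0.19 -3.354 3.352
vertex -2.18 -4.25 3.54
endloop
endfacet
facet normal -0.261 0.715 0.648
outer loop
vertex -2.73 -2.741 4.909
vertex -1.06 -1.29 3.98
vertex -3.05 -2.186 4.168
endloop
endfacet
facet normal 0.327 -0.567 0.756
outer loop
vertex -0.74 -1.845 4.721
vertex -2.73 -2.741 4.909
vertex -0.19 -3.354 3.352
endloop
endfacet
facet normal -0.261 0.715 0.648
outer loop
vertex -0.74 -1.845 4.721
vertex -1.06 -1.29 3.98
vertex -2.73 -2.741 4.909
endloop
endfacet
facet normal -0.327 0.567 -0.756
outer loop
vertex -3.05 -2.186 4.168
vertex -1.06 -1.29 3.98
vertex -2.5 -3.695 2.799
endloop
endfacet
facet normal 0.261 -0.715 -0.648
outer loop
vertex -0.51 -2.799 2.611
vertex -0.19 -3.354 3.352
vertex -2.5 -3.695 2.799
endloop
endfacet
facet normal -0.327 0.567 -0.756
outer loop
vertex -2.5 -3.695 2.799
vertex -1.06 -1.29 3.98
vertex -0.51 -2.799 2.611
endloop
endfacet
facet normal 0.908 0.409 -0.086
outer loop
vertex -0.51 -2.799 2.611
vertex -0.74 -1.845 4.721
vertex -0.19 -3.354 3.352
endloop
endfacet
facet normal 0.908 0.409 -0.086
outer loop
vertex -1.06 -1.29 3.98
vertex -0.74 -1.845 4.721
vertex -0.51 -2.799 2.611
endloop
endfacet

endsolid


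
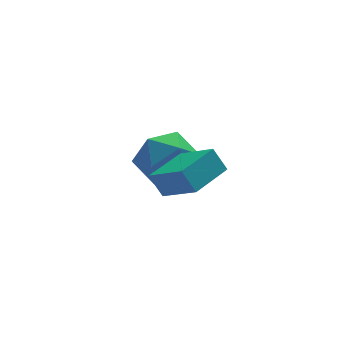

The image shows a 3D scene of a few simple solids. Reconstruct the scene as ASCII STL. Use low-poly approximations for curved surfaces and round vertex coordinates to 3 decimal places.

solid 
facet normal -0.737 0.537 0.409
outer loop
vertex -2.792 -0.562 -0.236
vertex -2.283 -0.643 0.788
vertex -2.032 0.232 0.091
endloop
endfacet
facet normal -0.636 0.722 -0.273
outer loop
vertex -2.792 -0.562 -0.236
vertex -2.032 0.232 0.091
vertex -2.02 -0.165 -0.985
endloop
endfacet
facet normal -0.725 0.138 -0.674
outer loop
vertex -2.792 -0.562 -0.236
vertex -2.02 -0.165 -0.985
vertex -2.264 -1.284 -0.952
endloop
endfacet
facet normal -0.882 -0.407 -0.240
outer loop
vertex -2.792 -0.562 -0.236
vertex -2.264 -1.284 -0.952
vertex -2.426 -1.58 0.144
endloop
endfacet
facet normal -0.889 -0.159 0.429
outer loop
vertex -2.792 -0.562 -0.236
vertex -2.426 -1.58 0.144
vertex -2.283 -0.643 0.788
endloop
endfacet
facet normal 0.040 0.938 -0.345
outer loop
vertex -2.02 -0.165 -0.985
vertex -2.032 0.232 0.091
vertex -1.034 -0.0 -0.424
endloop
endfacet
facet normal -0.123 0.640 0.759
outer loop
vertex -2.032 0.232 0.091
vertex -2.283 -0.643 0.788
vertex -1.196 -0.296 0.672
endloop
endfacet
facet normal -0.369 -0.488 0.791
outer loop
vertex -2.283 -0.643 0.788
vertex -2.426 -1.58 0.144
vertex -1.44 -1.415 0.705
endloop
endfacet
facet normal -0.357 -0.887 -0.292
outer loop
vertex -2.426 -1.58 0.144
vertex -2.264 -1.284 -0.952
vertex -1.428 -1.812 -0.371
endloop
endfacet
facet normal -0.104 -0.007 -0.995
outer loop
vertex -2.264 -1.284 -0.952
vertex -2.02 -0.165 -0.985
vertex -1.177 -0.937 -1.068
endloop
endfacet
facet normal 0.882 0.407 0.240
outer loop
vertex -0.668 -1.018 -0.044
vertex -1.034 -0.0 -0.424
vertex -1.196 -0.296 0.672
endloop
endfacet
facet normal 0.725 -0.138 0.674
outer loop
vertex -0.668 -1.018 -0.044
vertex -1.196 -0.296 0.672
vertex -1.44 -1.415 0.705
endloop
endfacet
facet normal 0.636 -0.722 0.273
outer loop
vertex -0.668 -1.018 -0.044
vertex -1.44 -1.415 0.705
vertex -1.428 -1.812 -0.371
endloop
endfacet
facet normal 0.737 -0.537 -0.409
outer loop
vertex -0.668 -1.018 -0.044
vertex -1.428 -1.812 -0.371
vertex -1.177 -0.937 -1.068
endloop
endfacet
facet normal 0.889 0.159 -0.429
outer loop
vertex -0.668 -1.018 -0.044
vertex -1.177 -0.937 -1.068
vertex -1.034 -0.0 -0.424
endloop
endfacet
facet normal 0.357 0.887 0.292
outer loop
vertex -1.196 -0.296 0.672
vertex -1.034 -0.0 -0.424
vertex -2.032 0.232 0.091
endloop
endfacet
facet normal 0.104 0.007 0.995
outer loop
vertex -1.44 -1.415 0.705
vertex -1.196 -0.296 0.672
vertex -2.283 -0.643 0.788
endloop
endfacet
facet normal -0.040 -0.938 0.345
outer loop
vertex -1.428 -1.812 -0.371
vertex -1.44 -1.415 0.705
vertex -2.426 -1.58 0.144
endloop
endfacet
facet normal 0.123 -0.640 -0.759
outer loop
vertex -1.177 -0.937 -1.068
vertex -1.428 -1.812 -0.371
vertex -2.264 -1.284 -0.952
endloop
endfacet
facet normal 0.369 0.488 -0.791
outer loop
vertex -1.034 -0.0 -0.424
vertex -1.177 -0.937 -1.068
vertex -2.02 -0.165 -0.985
endloop
endfacet
facet normal -0.820 -0.564 -0.094
outer loop
vertex -2.381 -4.603 2.059
vertex -3.072 -3.453 1.186
vertex -2.044 -4.969 1.31
endloop
endfacet
facet normal 0.431 -0.719 0.545
outer loop
vertex -0.788 -4.107 1.454
vertex -2.381 -4.603 2.059
vertex -2.044 -4.969 1.31
endloop
endfacet
facet normal -0.820 -0.564 -0.094
outer loop
vertex -2.044 -4.969 1.31
vertex -3.072 -3.453 1.186
vertex -2.734 -3.82 0.437
endloop
endfacet
facet normal 0.375 -0.407 -0.833
outer loop
vertex -2.734 -3.82 0.437
vertex -0.788 -4.107 1.454
vertex -2.044 -4.969 1.31
endloop
endfacet
facet normal -0.375 0.407 0.833
outer loop
vertex -2.381 -4.603 2.059
vertex -1.816 -2.591 1.33
vertex -3.072 -3.453 1.186
endloop
endfacet
facet normal 0.431 -0.718 0.546
outer loop
vertex -1.126 -3.74 2.203
vertex -2.381 -4.603 2.059
vertex -0.788 -4.107 1.454
endloop
endfacet
facet normal -0.375 0.407 0.833
outer loop
vertex -1.126 -3.74 2.203
vertex -1.816 -2.591 1.33
vertex -2.381 -4.603 2.059
endloop
endfacet
facet normal -0.430 0.718 -0.546
outer loop
vertex -3.072 -3.453 1.186
vertex -1.816 -2.591 1.33
vertex -2.734 -3.82 0.437
endloop
endfacet
facet normal 0.375 -0.407 -0.833
outer loop
vertex -1.479 -2.957 0.581
vertex -0.788 -4.107 1.454
vertex -2.734 -3.82 0.437
endloop
endfacet
facet normal -0.432 0.719 -0.545
outer loop
vertex -2.734 -3.82 0.437
vertex -1.816 -2.591 1.33
vertex -1.479 -2.957 0.581
endloop
endfacet
facet normal 0.820 0.564 0.094
outer loop
vertex -1.479 -2.957 0.581
vertex -1.126 -3.74 2.203
vertex -0.788 -4.107 1.454
endloop
endfacet
facet normal 0.821 0.564 0.094
outer loop
vertex -1.816 -2.591 1.33
vertex -1.126 -3.74 2.203
vertex -1.479 -2.957 0.581
endloop
endfacet

endsolid


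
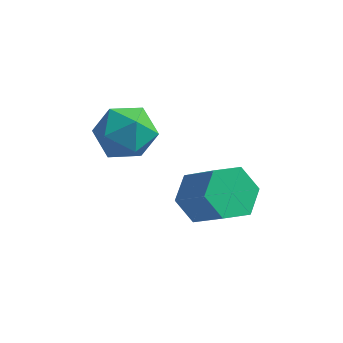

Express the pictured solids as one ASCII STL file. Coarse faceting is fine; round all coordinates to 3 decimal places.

solid 
facet normal -0.880 0.356 0.316
outer loop
vertex -0.035 2.058 0.946
vertex -0.428 1.141 0.885
vertex 0.0 1.446 1.734
endloop
endfacet
facet normal -0.340 0.735 0.586
outer loop
vertex -0.035 2.058 0.946
vertex 0.0 1.446 1.734
vertex 0.795 2.002 1.497
endloop
endfacet
facet normal 0.040 0.998 0.042
outer loop
vertex -0.035 2.058 0.946
vertex 0.795 2.002 1.497
vertex 0.859 2.041 0.501
endloop
endfacet
facet normal -0.267 0.781 -0.565
outer loop
vertex -0.035 2.058 0.946
vertex 0.859 2.041 0.501
vertex 0.103 1.509 0.123
endloop
endfacet
facet normal -0.834 0.384 -0.396
outer loop
vertex -0.035 2.058 0.946
vertex 0.103 1.509 0.123
vertex -0.428 1.141 0.885
endloop
endfacet
facet normal 0.081 0.291 0.953
outer loop
vertex 0.795 2.002 1.497
vertex 0.0 1.446 1.734
vertex 0.917 1.051 1.777
endloop
endfacet
facet normal -0.793 -0.324 0.516
outer loop
vertex 0.0 1.446 1.734
vertex -0.428 1.141 0.885
vertex 0.161 0.519 1.399
endloop
endfacet
facet normal -0.719 -0.280 -0.636
outer loop
vertex -0.428 1.141 0.885
vertex 0.103 1.509 0.123
vertex 0.225 0.558 0.403
endloop
endfacet
facet normal 0.199 0.363 -0.910
outer loop
vertex 0.103 1.509 0.123
vertex 0.859 2.041 0.501
vertex 1.02 1.114 0.166
endloop
endfacet
facet normal 0.694 0.717 0.073
outer loop
vertex 0.859 2.041 0.501
vertex 0.795 2.002 1.497
vertex 1.448 1.419 1.015
endloop
endfacet
facet normal 0.267 -0.781 0.565
outer loop
vertex 1.055 0.502 0.954
vertex 0.917 1.051 1.777
vertex 0.161 0.519 1.399
endloop
endfacet
facet normal -0.040 -0.998 -0.042
outer loop
vertex 1.055 0.502 0.954
vertex 0.161 0.519 1.399
vertex 0.225 0.558 0.403
endloop
endfacet
facet normal 0.340 -0.735 -0.586
outer loop
vertex 1.055 0.502 0.954
vertex 0.225 0.558 0.403
vertex 1.02 1.114 0.166
endloop
endfacet
facet normal 0.880 -0.356 -0.316
outer loop
vertex 1.055 0.502 0.954
vertex 1.02 1.114 0.166
vertex 1.448 1.419 1.015
endloop
endfacet
facet normal 0.834 -0.384 0.396
outer loop
vertex 1.055 0.502 0.954
vertex 1.448 1.419 1.015
vertex 0.917 1.051 1.777
endloop
endfacet
facet normal -0.199 -0.363 0.910
outer loop
vertex 0.161 0.519 1.399
vertex 0.917 1.051 1.777
vertex 0.0 1.446 1.734
endloop
endfacet
facet normal -0.694 -0.717 -0.073
outer loop
vertex 0.225 0.558 0.403
vertex 0.161 0.519 1.399
vertex -0.428 1.141 0.885
endloop
endfacet
facet normal -0.081 -0.291 -0.953
outer loop
vertex 1.02 1.114 0.166
vertex 0.225 0.558 0.403
vertex 0.103 1.509 0.123
endloop
endfacet
facet normal 0.793 0.324 -0.516
outer loop
vertex 1.448 1.419 1.015
vertex 1.02 1.114 0.166
vertex 0.859 2.041 0.501
endloop
endfacet
facet normal 0.719 0.280 0.636
outer loop
vertex 0.917 1.051 1.777
vertex 1.448 1.419 1.015
vertex 0.795 2.002 1.497
endloop
endfacet
facet normal -0.616 0.368 -0.697
outer loop
vertex 3.264 2.365 -2.211
vertex 2.629 1.761 -1.969
vertex 2.659 2.576 -1.565
endloop
endfacet
facet normal 0.422 0.901 0.101
outer loop
vertex 3.264 2.365 -2.211
vertex 2.659 2.576 -1.565
vertex 4.306 1.744 -1.034
endloop
endfacet
facet normal 0.422 0.901 0.101
outer loop
vertex 4.306 1.744 -1.034
vertex 2.659 2.576 -1.565
vertex 3.701 1.955 -0.388
endloop
endfacet
facet normal 0.616 -0.367 0.697
outer loop
vertex 4.306 1.744 -1.034
vertex 3.701 1.955 -0.388
vertex 3.671 1.139 -0.791
endloop
endfacet
facet normal -0.617 0.368 -0.696
outer loop
vertex 2.659 2.576 -1.565
vertex 2.629 1.761 -1.969
vertex 2.024 1.971 -1.322
endloop
endfacet
facet normal -0.365 0.650 0.666
outer loop
vertex 2.659 2.576 -1.565
vertex 2.024 1.971 -1.322
vertex 3.701 1.955 -0.388
endloop
endfacet
facet normal -0.365 0.650 0.666
outer loop
vertex 3.701 1.955 -0.388
vertex 2.024 1.971 -1.322
vertex 3.066 1.35 -0.145
endloop
endfacet
facet normal 0.616 -0.367 0.697
outer loop
vertex 3.701 1.955 -0.388
vertex 3.066 1.35 -0.145
vertex 3.671 1.139 -0.791
endloop
endfacet
facet normal -0.617 0.368 -0.696
outer loop
vertex 2.024 1.971 -1.322
vertex 2.629 1.761 -1.969
vertex 1.994 1.156 -1.726
endloop
endfacet
facet normal -0.787 -0.251 0.564
outer loop
vertex 2.024 1.971 -1.322
vertex 1.994 1.156 -1.726
vertex 3.066 1.35 -0.145
endloop
endfacet
facet normal -0.787 -0.251 0.564
outer loop
vertex 3.066 1.35 -0.145
vertex 1.994 1.156 -1.726
vertex 3.036 0.535 -0.549
endloop
endfacet
facet normal 0.616 -0.368 0.697
outer loop
vertex 3.066 1.35 -0.145
vertex 3.036 0.535 -0.549
vertex 3.671 1.139 -0.791
endloop
endfacet
facet normal -0.616 0.367 -0.697
outer loop
vertex 1.994 1.156 -1.726
vertex 2.629 1.761 -1.969
vertex 2.599 0.945 -2.372
endloop
endfacet
facet normal -0.422 -0.901 -0.101
outer loop
vertex 1.994 1.156 -1.726
vertex 2.599 0.945 -2.372
vertex 3.036 0.535 -0.549
endloop
endfacet
facet normal -0.422 -0.901 -0.101
outer loop
vertex 3.036 0.535 -0.549
vertex 2.599 0.945 -2.372
vertex 3.641 0.324 -1.195
endloop
endfacet
facet normal 0.616 -0.368 0.697
outer loop
vertex 3.036 0.535 -0.549
vertex 3.641 0.324 -1.195
vertex 3.671 1.139 -0.791
endloop
endfacet
facet normal -0.616 0.367 -0.697
outer loop
vertex 2.599 0.945 -2.372
vertex 2.629 1.761 -1.969
vertex 3.234 1.55 -2.615
endloop
endfacet
facet normal 0.365 -0.650 -0.666
outer loop
vertex 2.599 0.945 -2.372
vertex 3.234 1.55 -2.615
vertex 3.641 0.324 -1.195
endloop
endfacet
facet normal 0.365 -0.650 -0.666
outer loop
vertex 3.641 0.324 -1.195
vertex 3.234 1.55 -2.615
vertex 4.276 0.929 -1.438
endloop
endfacet
facet normal 0.617 -0.368 0.696
outer loop
vertex 3.641 0.324 -1.195
vertex 4.276 0.929 -1.438
vertex 3.671 1.139 -0.791
endloop
endfacet
facet normal -0.616 0.368 -0.697
outer loop
vertex 3.234 1.55 -2.615
vertex 2.629 1.761 -1.969
vertex 3.264 2.365 -2.211
endloop
endfacet
facet normal 0.787 0.251 -0.564
outer loop
vertex 3.234 1.55 -2.615
vertex 3.264 2.365 -2.211
vertex 4.276 0.929 -1.438
endloop
endfacet
facet normal 0.787 0.251 -0.564
outer loop
vertex 4.276 0.929 -1.438
vertex 3.264 2.365 -2.211
vertex 4.306 1.744 -1.034
endloop
endfacet
facet normal 0.617 -0.368 0.696
outer loop
vertex 4.276 0.929 -1.438
vertex 4.306 1.744 -1.034
vertex 3.671 1.139 -0.791
endloop
endfacet

endsolid


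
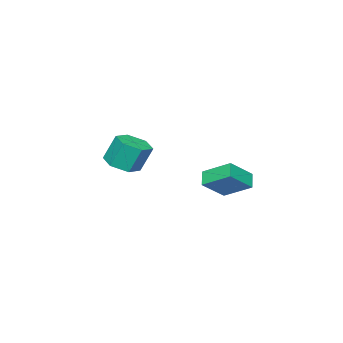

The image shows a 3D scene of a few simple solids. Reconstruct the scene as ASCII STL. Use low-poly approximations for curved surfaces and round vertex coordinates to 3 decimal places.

solid 
facet normal 0.223 -0.326 -0.919
outer loop
vertex 2.81 -3.997 2.949
vertex 1.748 -4.099 2.727
vertex 2.26 -3.16 2.518
endloop
endfacet
facet normal 0.834 0.552 0.007
outer loop
vertex 2.81 -3.997 2.949
vertex 2.26 -3.16 2.518
vertex 2.415 -3.419 4.575
endloop
endfacet
facet normal 0.834 0.552 0.007
outer loop
vertex 2.415 -3.419 4.575
vertex 2.26 -3.16 2.518
vertex 1.865 -2.582 4.143
endloop
endfacet
facet normal -0.223 0.327 0.918
outer loop
vertex 2.415 -3.419 4.575
vertex 1.865 -2.582 4.143
vertex 1.352 -3.521 4.353
endloop
endfacet
facet normal 0.224 -0.326 -0.918
outer loop
vertex 2.26 -3.16 2.518
vertex 1.748 -4.099 2.727
vertex 1.198 -3.263 2.296
endloop
endfacet
facet normal -0.020 0.940 -0.339
outer loop
vertex 2.26 -3.16 2.518
vertex 1.198 -3.263 2.296
vertex 1.865 -2.582 4.143
endloop
endfacet
facet normal -0.019 0.940 -0.340
outer loop
vertex 1.865 -2.582 4.143
vertex 1.198 -3.263 2.296
vertex 0.803 -2.684 3.921
endloop
endfacet
facet normal -0.223 0.327 0.918
outer loop
vertex 1.865 -2.582 4.143
vertex 0.803 -2.684 3.921
vertex 1.352 -3.521 4.353
endloop
endfacet
facet normal 0.223 -0.327 -0.918
outer loop
vertex 1.198 -3.263 2.296
vertex 1.748 -4.099 2.727
vertex 0.685 -4.201 2.505
endloop
endfacet
facet normal -0.853 0.390 -0.346
outer loop
vertex 1.198 -3.263 2.296
vertex 0.685 -4.201 2.505
vertex 0.803 -2.684 3.921
endloop
endfacet
facet normal -0.854 0.389 -0.346
outer loop
vertex 0.803 -2.684 3.921
vertex 0.685 -4.201 2.505
vertex 0.29 -3.623 4.131
endloop
endfacet
facet normal -0.223 0.327 0.918
outer loop
vertex 0.803 -2.684 3.921
vertex 0.29 -3.623 4.131
vertex 1.352 -3.521 4.353
endloop
endfacet
facet normal 0.223 -0.327 -0.918
outer loop
vertex 0.685 -4.201 2.505
vertex 1.748 -4.099 2.727
vertex 1.235 -5.038 2.937
endloop
endfacet
facet normal -0.834 -0.552 -0.007
outer loop
vertex 0.685 -4.201 2.505
vertex 1.235 -5.038 2.937
vertex 0.29 -3.623 4.131
endloop
endfacet
facet normal -0.834 -0.552 -0.007
outer loop
vertex 0.29 -3.623 4.131
vertex 1.235 -5.038 2.937
vertex 0.84 -4.46 4.562
endloop
endfacet
facet normal -0.223 0.326 0.919
outer loop
vertex 0.29 -3.623 4.131
vertex 0.84 -4.46 4.562
vertex 1.352 -3.521 4.353
endloop
endfacet
facet normal 0.223 -0.327 -0.918
outer loop
vertex 1.235 -5.038 2.937
vertex 1.748 -4.099 2.727
vertex 2.297 -4.936 3.159
endloop
endfacet
facet normal 0.019 -0.940 0.339
outer loop
vertex 1.235 -5.038 2.937
vertex 2.297 -4.936 3.159
vertex 0.84 -4.46 4.562
endloop
endfacet
facet normal 0.020 -0.940 0.340
outer loop
vertex 0.84 -4.46 4.562
vertex 2.297 -4.936 3.159
vertex 1.902 -4.357 4.784
endloop
endfacet
facet normal -0.224 0.326 0.918
outer loop
vertex 0.84 -4.46 4.562
vertex 1.902 -4.357 4.784
vertex 1.352 -3.521 4.353
endloop
endfacet
facet normal 0.223 -0.327 -0.918
outer loop
vertex 2.297 -4.936 3.159
vertex 1.748 -4.099 2.727
vertex 2.81 -3.997 2.949
endloop
endfacet
facet normal 0.854 -0.389 0.346
outer loop
vertex 2.297 -4.936 3.159
vertex 2.81 -3.997 2.949
vertex 1.902 -4.357 4.784
endloop
endfacet
facet normal 0.854 -0.390 0.346
outer loop
vertex 1.902 -4.357 4.784
vertex 2.81 -3.997 2.949
vertex 2.415 -3.419 4.575
endloop
endfacet
facet normal -0.223 0.327 0.918
outer loop
vertex 1.902 -4.357 4.784
vertex 2.415 -3.419 4.575
vertex 1.352 -3.521 4.353
endloop
endfacet
facet normal -0.626 -0.464 0.627
outer loop
vertex 1.631 1.29 3.443
vertex 1.348 2.899 4.352
vertex 0.254 1.668 2.347
endloop
endfacet
facet normal 0.151 -0.861 -0.486
outer loop
vertex 0.892 2.141 1.708
vertex 1.631 1.29 3.443
vertex 0.254 1.668 2.347
endloop
endfacet
facet normal -0.626 -0.464 0.627
outer loop
vertex 0.254 1.668 2.347
vertex 1.348 2.899 4.352
vertex -0.029 3.277 3.256
endloop
endfacet
facet normal -0.765 0.209 -0.609
outer loop
vertex -0.029 3.277 3.256
vertex 0.892 2.141 1.708
vertex 0.254 1.668 2.347
endloop
endfacet
facet normal 0.765 -0.209 0.609
outer loop
vertex 1.631 1.29 3.443
vertex 1.986 3.372 3.713
vertex 1.348 2.899 4.352
endloop
endfacet
facet normal 0.151 -0.861 -0.486
outer loop
vertex 2.269 1.763 2.804
vertex 1.631 1.29 3.443
vertex 0.892 2.141 1.708
endloop
endfacet
facet normal 0.765 -0.209 0.609
outer loop
vertex 2.269 1.763 2.804
vertex 1.986 3.372 3.713
vertex 1.631 1.29 3.443
endloop
endfacet
facet normal -0.151 0.861 0.486
outer loop
vertex 1.348 2.899 4.352
vertex 1.986 3.372 3.713
vertex -0.029 3.277 3.256
endloop
endfacet
facet normal -0.765 0.209 -0.609
outer loop
vertex 0.609 3.75 2.617
vertex 0.892 2.141 1.708
vertex -0.029 3.277 3.256
endloop
endfacet
facet normal -0.151 0.861 0.486
outer loop
vertex -0.029 3.277 3.256
vertex 1.986 3.372 3.713
vertex 0.609 3.75 2.617
endloop
endfacet
facet normal 0.626 0.464 -0.627
outer loop
vertex 0.609 3.75 2.617
vertex 2.269 1.763 2.804
vertex 0.892 2.141 1.708
endloop
endfacet
facet normal 0.626 0.464 -0.627
outer loop
vertex 1.986 3.372 3.713
vertex 2.269 1.763 2.804
vertex 0.609 3.75 2.617
endloop
endfacet

endsolid
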